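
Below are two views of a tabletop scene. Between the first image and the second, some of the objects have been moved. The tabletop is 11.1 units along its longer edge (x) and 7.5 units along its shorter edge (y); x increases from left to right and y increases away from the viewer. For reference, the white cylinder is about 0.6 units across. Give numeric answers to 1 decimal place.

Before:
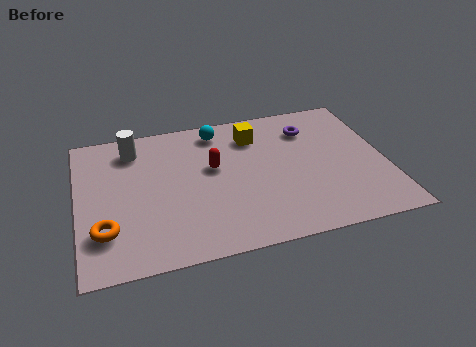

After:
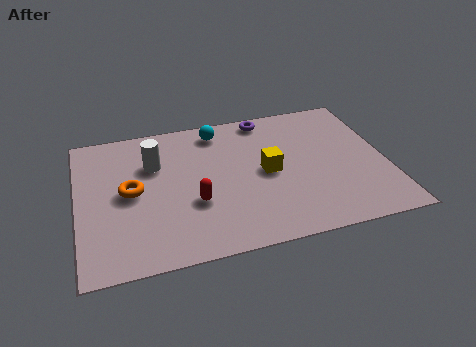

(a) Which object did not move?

the cyan sphere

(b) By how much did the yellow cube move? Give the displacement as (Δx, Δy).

(0.3, -2.1)

The yellow cube started near (6.5, 5.8) and ended near (6.8, 3.7).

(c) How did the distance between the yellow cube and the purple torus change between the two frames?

+1.0

Before: roughly 2.0 units apart; after: 3.0. That's 1.0 units further apart.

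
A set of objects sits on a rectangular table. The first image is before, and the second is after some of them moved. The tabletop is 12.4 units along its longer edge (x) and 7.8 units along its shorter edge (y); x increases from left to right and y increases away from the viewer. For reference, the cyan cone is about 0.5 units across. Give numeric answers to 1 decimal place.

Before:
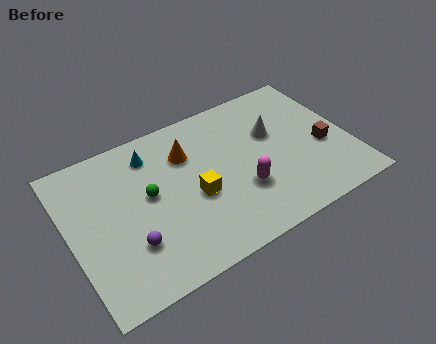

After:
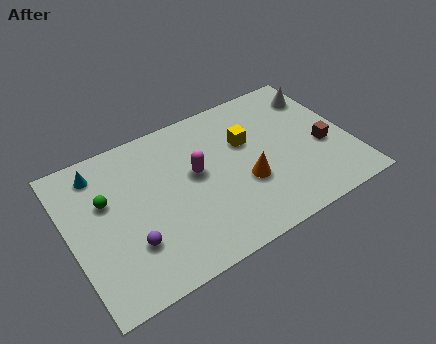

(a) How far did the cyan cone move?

2.3

From (3.9, 6.3) to (1.6, 6.5), the cyan cone covered √(2.3² + 0.2²) ≈ 2.3 units.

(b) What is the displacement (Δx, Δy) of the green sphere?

(-1.8, 0.6)

The green sphere was at about (3.5, 4.3) and moved to about (1.7, 4.9).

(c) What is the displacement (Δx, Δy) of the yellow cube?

(2.6, 1.7)

The yellow cube was at about (5.4, 3.3) and moved to about (8.0, 5.0).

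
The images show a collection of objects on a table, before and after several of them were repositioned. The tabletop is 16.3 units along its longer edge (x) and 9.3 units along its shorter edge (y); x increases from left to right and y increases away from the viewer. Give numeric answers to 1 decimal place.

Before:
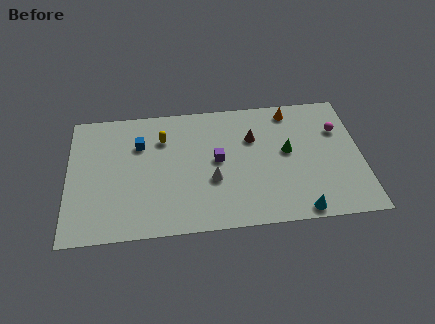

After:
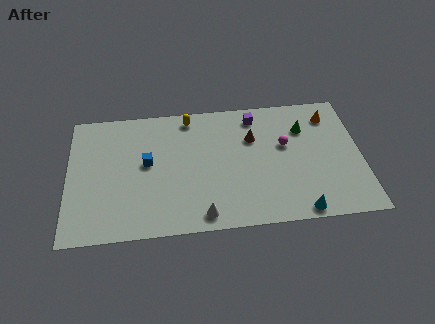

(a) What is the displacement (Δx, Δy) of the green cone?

(1.0, 1.6)

The green cone was at about (12.2, 5.1) and moved to about (13.2, 6.7).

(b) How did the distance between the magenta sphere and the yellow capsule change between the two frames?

-3.9

The distance was about 9.8 in the first image and 5.9 in the second, so they moved 3.9 units closer together.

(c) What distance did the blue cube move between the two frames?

1.5

The blue cube was near (4.0, 6.5) before and (4.4, 5.1) after, so it travelled √(0.4² + 1.4²) ≈ 1.5 units.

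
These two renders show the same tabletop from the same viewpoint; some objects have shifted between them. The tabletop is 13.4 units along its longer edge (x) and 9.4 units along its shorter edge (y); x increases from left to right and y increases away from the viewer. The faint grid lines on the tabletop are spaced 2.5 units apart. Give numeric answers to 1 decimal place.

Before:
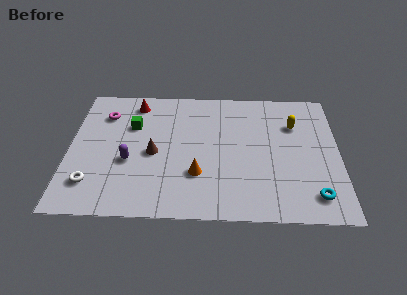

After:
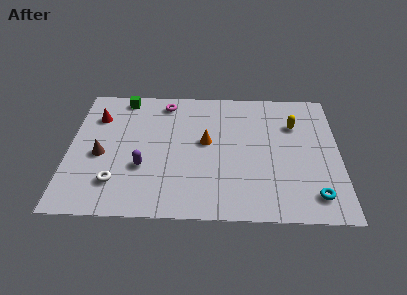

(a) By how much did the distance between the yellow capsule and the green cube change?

+0.7

The distance was about 8.1 in the first image and 8.8 in the second, so they moved 0.7 units further apart.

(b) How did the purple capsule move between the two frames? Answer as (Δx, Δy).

(0.7, -0.4)

The purple capsule started near (3.0, 3.7) and ended near (3.7, 3.3).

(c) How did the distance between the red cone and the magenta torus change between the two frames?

+1.9

They were about 1.7 units apart before and 3.6 after — 1.9 units further apart.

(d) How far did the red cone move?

2.2

The red cone was near (3.2, 8.0) before and (1.3, 6.9) after, so it travelled √(1.9² + 1.1²) ≈ 2.2 units.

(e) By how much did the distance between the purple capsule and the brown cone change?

+0.9

Before: roughly 1.3 units apart; after: 2.2. That's 0.9 units further apart.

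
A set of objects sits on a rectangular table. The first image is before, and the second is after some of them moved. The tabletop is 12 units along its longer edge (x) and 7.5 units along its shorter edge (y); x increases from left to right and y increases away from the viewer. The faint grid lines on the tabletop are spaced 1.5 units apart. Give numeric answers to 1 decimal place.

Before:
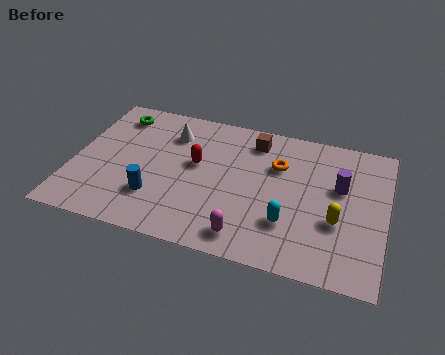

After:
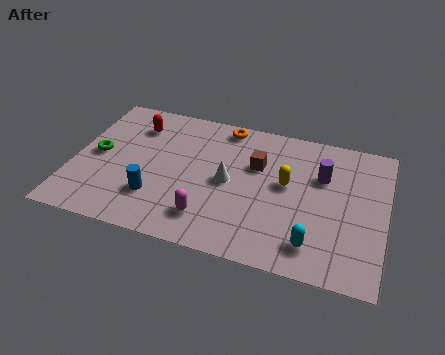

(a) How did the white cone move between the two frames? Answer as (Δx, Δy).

(2.4, -2.0)

The white cone started near (3.6, 5.7) and ended near (6.0, 3.7).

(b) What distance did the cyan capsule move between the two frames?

1.3

From (8.4, 2.2) to (9.4, 1.4), the cyan capsule covered √(1.0² + 0.8²) ≈ 1.3 units.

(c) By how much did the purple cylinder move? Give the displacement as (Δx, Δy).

(-0.7, 0.4)

From the two frames, the purple cylinder sits at roughly (10.2, 4.6) before and (9.5, 5.0) after.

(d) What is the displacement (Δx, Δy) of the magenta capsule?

(-1.5, 0.5)

The magenta capsule started near (6.9, 1.1) and ended near (5.4, 1.6).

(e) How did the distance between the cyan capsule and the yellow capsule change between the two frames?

+1.1

Before: roughly 1.9 units apart; after: 3.0. That's 1.1 units further apart.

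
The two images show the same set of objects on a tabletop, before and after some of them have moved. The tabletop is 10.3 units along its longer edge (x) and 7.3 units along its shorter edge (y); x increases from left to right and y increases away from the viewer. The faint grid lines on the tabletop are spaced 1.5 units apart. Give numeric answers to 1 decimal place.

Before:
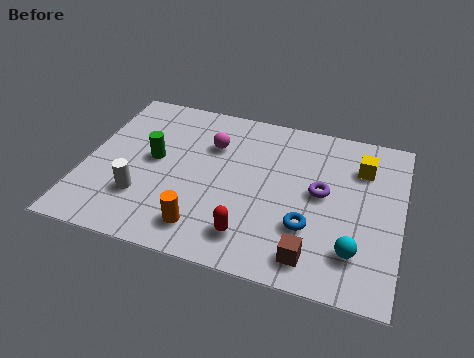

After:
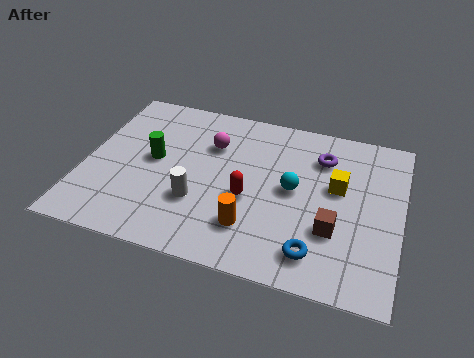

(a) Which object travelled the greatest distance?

the cyan sphere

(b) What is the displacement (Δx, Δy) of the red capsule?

(-0.2, 1.6)

The red capsule started near (5.6, 1.4) and ended near (5.4, 3.0).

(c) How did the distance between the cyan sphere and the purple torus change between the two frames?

-0.6

Before: roughly 2.5 units apart; after: 1.9. That's 0.6 units closer together.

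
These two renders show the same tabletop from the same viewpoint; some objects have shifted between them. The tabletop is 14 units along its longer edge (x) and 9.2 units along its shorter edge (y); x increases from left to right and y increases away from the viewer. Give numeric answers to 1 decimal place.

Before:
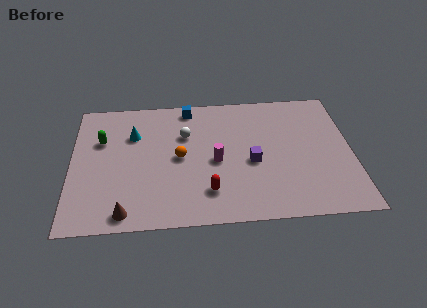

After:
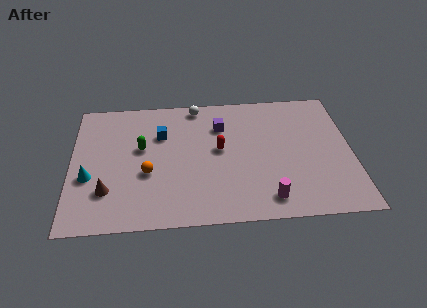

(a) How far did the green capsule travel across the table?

2.1

The green capsule was near (1.5, 6.1) before and (3.5, 5.4) after, so it travelled √(2.0² + 0.7²) ≈ 2.1 units.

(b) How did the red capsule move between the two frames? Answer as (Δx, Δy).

(0.6, 2.9)

The red capsule was at about (6.8, 2.1) and moved to about (7.4, 5.0).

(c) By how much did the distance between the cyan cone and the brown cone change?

-4.1

Before: roughly 5.4 units apart; after: 1.3. That's 4.1 units closer together.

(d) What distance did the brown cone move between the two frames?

1.7

The brown cone was near (2.7, 1.0) before and (1.8, 2.5) after, so it travelled √(0.9² + 1.5²) ≈ 1.7 units.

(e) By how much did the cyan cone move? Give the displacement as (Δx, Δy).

(-2.2, -2.9)

From the two frames, the cyan cone sits at roughly (3.1, 6.4) before and (0.9, 3.5) after.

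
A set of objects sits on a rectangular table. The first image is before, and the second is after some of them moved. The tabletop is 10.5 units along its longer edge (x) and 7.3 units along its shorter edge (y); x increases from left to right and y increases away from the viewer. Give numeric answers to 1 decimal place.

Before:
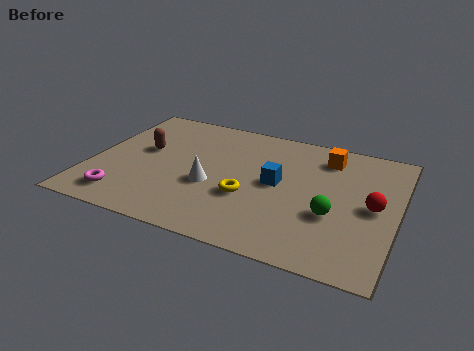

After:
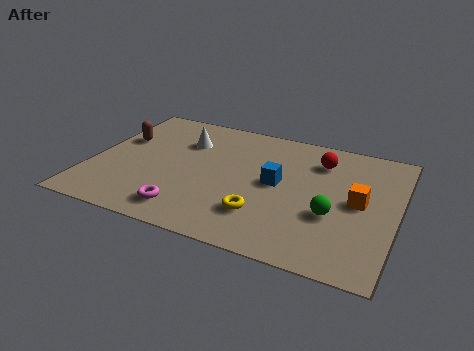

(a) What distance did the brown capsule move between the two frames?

1.0

The brown capsule was near (1.7, 4.2) before and (0.8, 4.6) after, so it travelled √(0.9² + 0.4²) ≈ 1.0 units.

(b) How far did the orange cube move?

2.6

The orange cube moved from about (7.9, 5.9) to (9.2, 3.7), a distance of √(1.3² + 2.2²) ≈ 2.6.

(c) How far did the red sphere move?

2.8

From (9.7, 3.6) to (7.7, 5.6), the red sphere covered √(2.0² + 2.0²) ≈ 2.8 units.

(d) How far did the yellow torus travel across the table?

1.0

The yellow torus moved from about (5.5, 2.7) to (6.1, 1.9), a distance of √(0.6² + 0.8²) ≈ 1.0.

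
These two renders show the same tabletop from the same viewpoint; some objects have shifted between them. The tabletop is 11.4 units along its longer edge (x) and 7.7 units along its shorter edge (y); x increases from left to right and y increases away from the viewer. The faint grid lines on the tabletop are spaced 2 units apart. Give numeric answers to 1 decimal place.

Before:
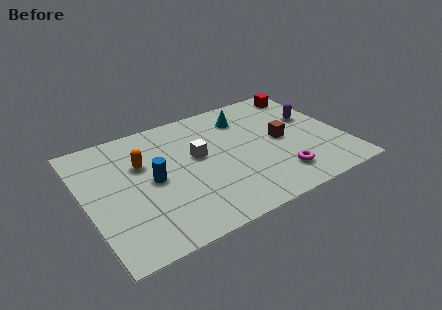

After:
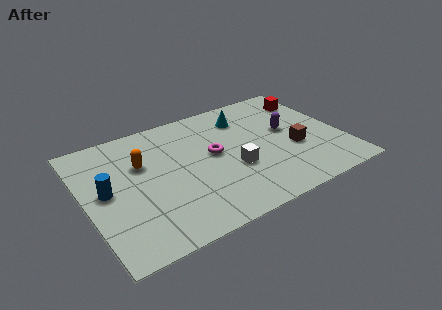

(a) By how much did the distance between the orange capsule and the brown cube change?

+0.7

Before: roughly 6.2 units apart; after: 6.9. That's 0.7 units further apart.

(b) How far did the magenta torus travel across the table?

3.6

The magenta torus was near (8.2, 1.6) before and (5.7, 4.2) after, so it travelled √(2.5² + 2.6²) ≈ 3.6 units.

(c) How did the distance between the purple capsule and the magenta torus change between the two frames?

-0.3

They were about 3.7 units apart before and 3.4 after — 0.3 units closer together.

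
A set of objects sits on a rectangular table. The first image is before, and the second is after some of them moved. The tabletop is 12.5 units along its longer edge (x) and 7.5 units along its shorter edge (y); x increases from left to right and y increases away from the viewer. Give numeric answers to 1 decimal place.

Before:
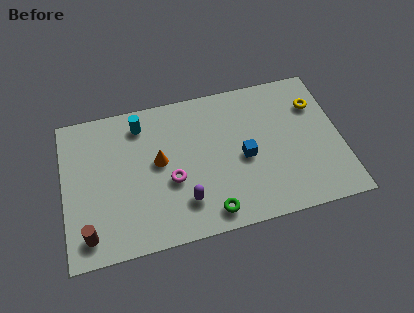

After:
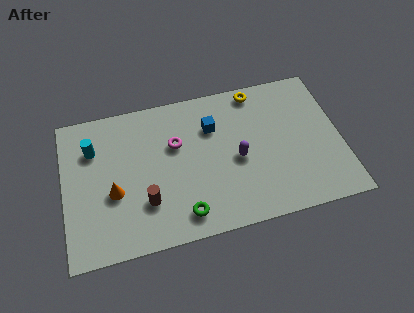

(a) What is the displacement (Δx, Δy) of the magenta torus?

(0.3, 1.8)

From the two frames, the magenta torus sits at roughly (4.8, 3.0) before and (5.1, 4.8) after.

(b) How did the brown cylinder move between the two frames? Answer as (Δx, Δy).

(2.6, 1.0)

From the two frames, the brown cylinder sits at roughly (1.0, 1.2) before and (3.6, 2.2) after.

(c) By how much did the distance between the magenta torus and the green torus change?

+1.0

Before: roughly 2.6 units apart; after: 3.6. That's 1.0 units further apart.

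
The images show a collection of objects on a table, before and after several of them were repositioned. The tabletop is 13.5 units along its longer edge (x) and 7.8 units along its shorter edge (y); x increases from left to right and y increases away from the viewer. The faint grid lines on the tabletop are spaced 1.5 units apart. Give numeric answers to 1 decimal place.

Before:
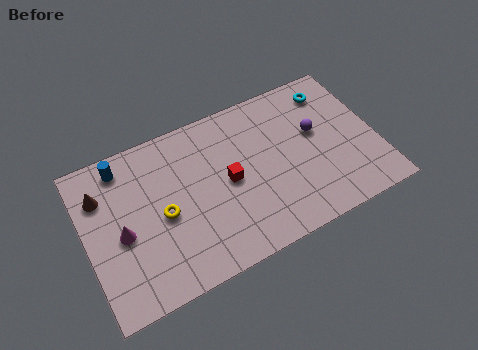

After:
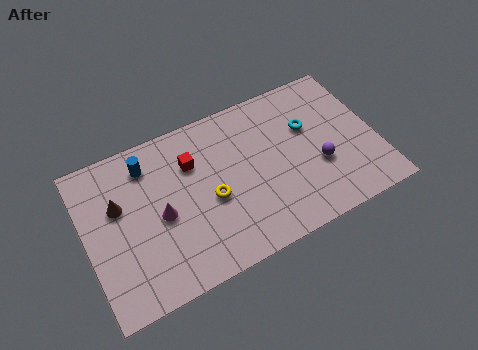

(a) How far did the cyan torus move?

1.9

The cyan torus moved from about (11.8, 6.4) to (10.5, 5.0), a distance of √(1.3² + 1.4²) ≈ 1.9.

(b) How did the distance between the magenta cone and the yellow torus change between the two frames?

+0.4

The distance was about 1.9 in the first image and 2.3 in the second, so they moved 0.4 units further apart.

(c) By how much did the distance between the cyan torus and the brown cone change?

-2.0

They were about 10.9 units apart before and 8.9 after — 2.0 units closer together.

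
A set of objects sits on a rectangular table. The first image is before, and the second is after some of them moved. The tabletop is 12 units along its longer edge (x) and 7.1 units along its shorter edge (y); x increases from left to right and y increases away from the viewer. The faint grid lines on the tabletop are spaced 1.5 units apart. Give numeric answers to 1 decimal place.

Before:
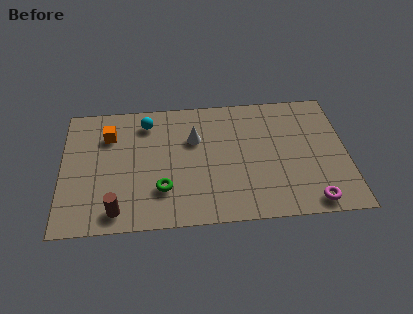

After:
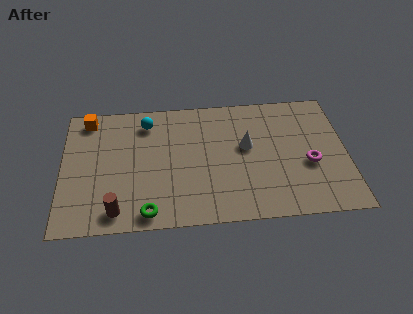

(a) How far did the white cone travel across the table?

2.3

The white cone was near (5.6, 4.7) before and (7.8, 4.1) after, so it travelled √(2.2² + 0.6²) ≈ 2.3 units.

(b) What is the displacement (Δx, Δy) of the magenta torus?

(0.0, 2.1)

From the two frames, the magenta torus sits at roughly (10.4, 0.8) before and (10.4, 2.9) after.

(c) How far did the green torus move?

1.3

From (4.2, 2.0) to (3.6, 0.8), the green torus covered √(0.6² + 1.2²) ≈ 1.3 units.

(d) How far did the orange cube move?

1.3

The orange cube moved from about (2.0, 5.2) to (1.1, 6.2), a distance of √(0.9² + 1.0²) ≈ 1.3.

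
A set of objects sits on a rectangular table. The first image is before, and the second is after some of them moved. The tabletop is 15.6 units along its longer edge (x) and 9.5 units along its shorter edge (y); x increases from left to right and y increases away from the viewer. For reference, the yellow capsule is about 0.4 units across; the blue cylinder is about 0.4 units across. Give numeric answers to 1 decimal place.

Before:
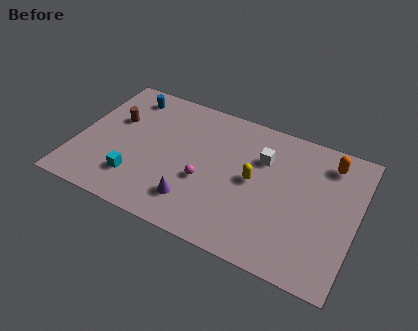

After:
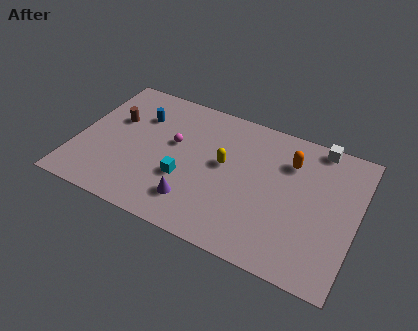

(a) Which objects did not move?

the brown cylinder and the purple cone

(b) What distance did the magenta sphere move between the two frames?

2.8

From (7.3, 3.7) to (5.3, 5.6), the magenta sphere covered √(2.0² + 1.9²) ≈ 2.8 units.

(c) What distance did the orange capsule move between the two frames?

2.2

The orange capsule moved from about (13.8, 7.8) to (11.7, 7.0), a distance of √(2.1² + 0.8²) ≈ 2.2.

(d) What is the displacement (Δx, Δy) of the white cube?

(2.9, 2.1)

The white cube was at about (10.2, 6.6) and moved to about (13.1, 8.7).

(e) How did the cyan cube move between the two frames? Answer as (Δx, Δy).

(2.6, 1.1)

From the two frames, the cyan cube sits at roughly (3.6, 2.3) before and (6.2, 3.4) after.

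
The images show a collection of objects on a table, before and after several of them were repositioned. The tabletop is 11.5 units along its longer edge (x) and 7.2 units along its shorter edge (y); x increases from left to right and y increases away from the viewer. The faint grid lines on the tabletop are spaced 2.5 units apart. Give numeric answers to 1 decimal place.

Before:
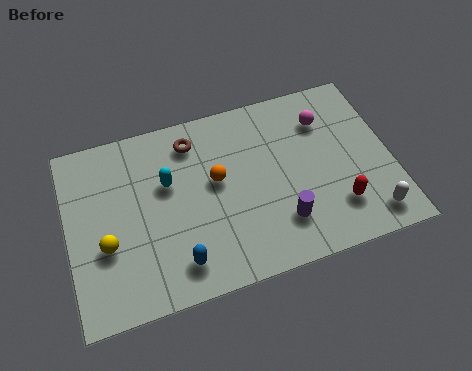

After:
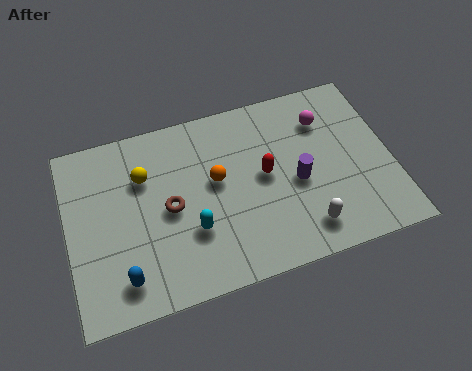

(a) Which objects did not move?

the magenta sphere and the orange sphere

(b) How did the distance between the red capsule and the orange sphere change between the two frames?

-3.0

They were about 4.7 units apart before and 1.7 after — 3.0 units closer together.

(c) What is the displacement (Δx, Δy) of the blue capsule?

(-1.9, 0.0)

The blue capsule started near (3.7, 1.3) and ended near (1.8, 1.3).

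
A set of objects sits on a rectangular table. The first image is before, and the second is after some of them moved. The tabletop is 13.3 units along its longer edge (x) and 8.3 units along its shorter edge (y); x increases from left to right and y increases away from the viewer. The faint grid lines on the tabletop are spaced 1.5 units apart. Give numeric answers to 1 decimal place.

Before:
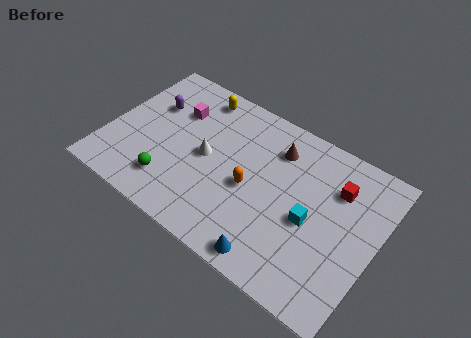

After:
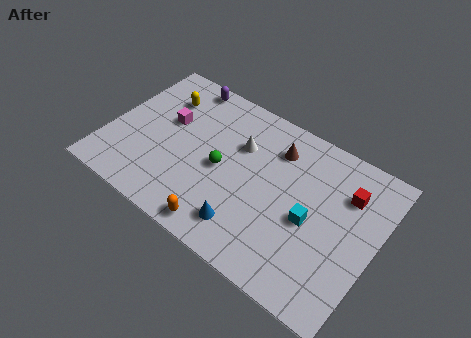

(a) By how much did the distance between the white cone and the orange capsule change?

+2.4

They were about 2.3 units apart before and 4.7 after — 2.4 units further apart.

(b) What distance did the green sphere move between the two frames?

3.0

The green sphere was near (3.5, 1.8) before and (5.7, 3.9) after, so it travelled √(2.2² + 2.1²) ≈ 3.0 units.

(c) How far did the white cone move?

2.1

The white cone was near (4.9, 4.1) before and (6.3, 5.6) after, so it travelled √(1.4² + 1.5²) ≈ 2.1 units.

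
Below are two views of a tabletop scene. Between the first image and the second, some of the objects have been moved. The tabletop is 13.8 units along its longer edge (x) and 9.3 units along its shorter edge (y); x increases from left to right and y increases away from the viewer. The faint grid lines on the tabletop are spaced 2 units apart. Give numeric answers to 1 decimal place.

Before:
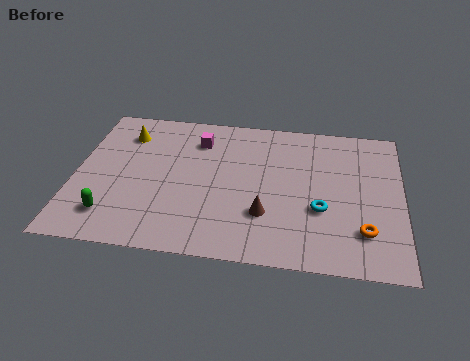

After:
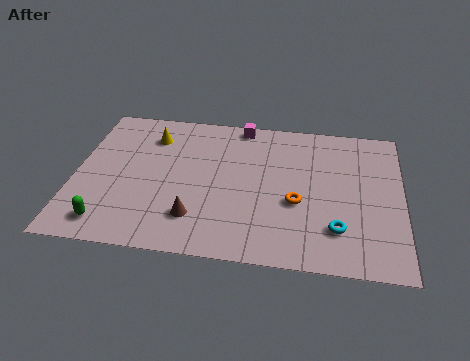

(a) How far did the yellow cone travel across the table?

1.1

From (2.0, 7.2) to (3.1, 7.2), the yellow cone covered √(1.1² + 0.0²) ≈ 1.1 units.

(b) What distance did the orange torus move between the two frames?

3.1

From (12.2, 2.3) to (9.4, 3.7), the orange torus covered √(2.8² + 1.4²) ≈ 3.1 units.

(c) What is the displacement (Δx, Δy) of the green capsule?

(-0.1, -0.5)

The green capsule started near (1.7, 1.9) and ended near (1.6, 1.4).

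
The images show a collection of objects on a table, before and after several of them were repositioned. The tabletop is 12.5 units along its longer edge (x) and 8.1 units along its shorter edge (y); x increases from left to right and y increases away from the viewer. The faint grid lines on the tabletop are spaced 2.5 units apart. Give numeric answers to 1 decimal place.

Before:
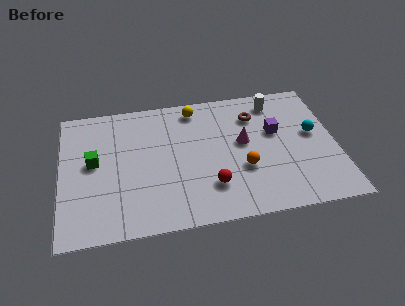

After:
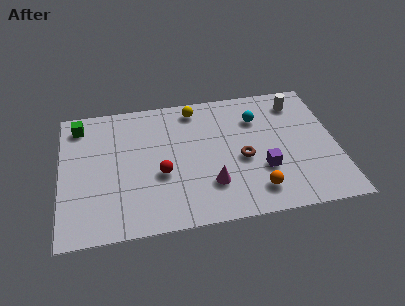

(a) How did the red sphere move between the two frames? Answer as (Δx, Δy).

(-2.2, 1.1)

From the two frames, the red sphere sits at roughly (6.7, 2.1) before and (4.5, 3.2) after.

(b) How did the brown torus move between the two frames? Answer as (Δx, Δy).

(-0.7, -2.6)

The brown torus was at about (8.9, 6.1) and moved to about (8.2, 3.5).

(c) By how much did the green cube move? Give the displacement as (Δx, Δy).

(-0.6, 2.4)

From the two frames, the green cube sits at roughly (1.5, 4.4) before and (0.9, 6.8) after.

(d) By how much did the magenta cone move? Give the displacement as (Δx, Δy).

(-1.6, -2.3)

The magenta cone was at about (8.3, 4.5) and moved to about (6.7, 2.2).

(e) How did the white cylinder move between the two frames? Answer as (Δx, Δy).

(1.0, -0.2)

The white cylinder started near (9.9, 6.8) and ended near (10.9, 6.6).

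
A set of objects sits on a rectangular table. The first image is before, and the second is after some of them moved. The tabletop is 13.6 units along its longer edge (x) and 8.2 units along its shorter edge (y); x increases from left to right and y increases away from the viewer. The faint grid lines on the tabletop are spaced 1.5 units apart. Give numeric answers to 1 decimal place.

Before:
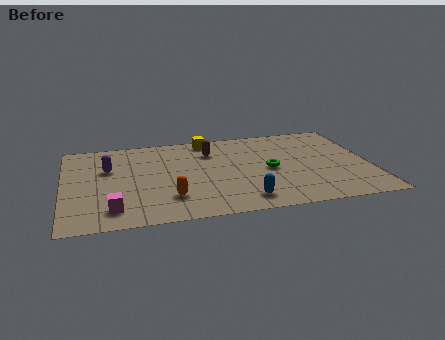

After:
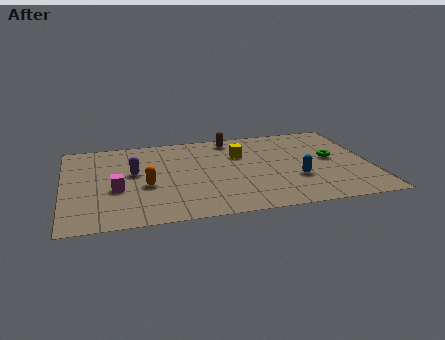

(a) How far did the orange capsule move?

1.6

The orange capsule was near (4.6, 2.1) before and (3.6, 3.4) after, so it travelled √(1.0² + 1.3²) ≈ 1.6 units.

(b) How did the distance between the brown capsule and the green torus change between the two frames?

+1.8

The distance was about 3.3 in the first image and 5.1 in the second, so they moved 1.8 units further apart.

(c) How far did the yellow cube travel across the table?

2.2

From (6.5, 7.3) to (7.9, 5.6), the yellow cube covered √(1.4² + 1.7²) ≈ 2.2 units.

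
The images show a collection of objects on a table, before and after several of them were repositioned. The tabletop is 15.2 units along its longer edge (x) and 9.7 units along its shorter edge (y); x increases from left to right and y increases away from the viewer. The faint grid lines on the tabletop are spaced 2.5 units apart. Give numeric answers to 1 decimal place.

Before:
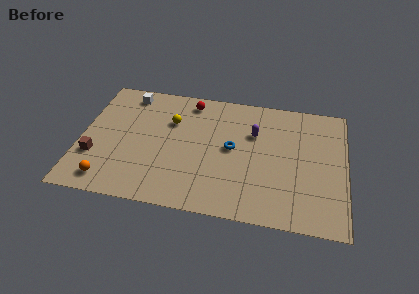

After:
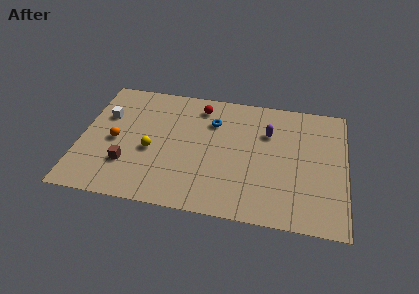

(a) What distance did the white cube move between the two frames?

2.3

The white cube was near (2.5, 8.4) before and (1.3, 6.4) after, so it travelled √(1.2² + 2.0²) ≈ 2.3 units.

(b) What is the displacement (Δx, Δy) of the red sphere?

(0.6, -0.3)

From the two frames, the red sphere sits at roughly (6.1, 8.4) before and (6.7, 8.1) after.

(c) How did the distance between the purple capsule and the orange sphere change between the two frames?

-0.6

They were about 9.6 units apart before and 9.0 after — 0.6 units closer together.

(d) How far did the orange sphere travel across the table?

3.1

The orange sphere was near (1.8, 1.4) before and (2.0, 4.5) after, so it travelled √(0.2² + 3.1²) ≈ 3.1 units.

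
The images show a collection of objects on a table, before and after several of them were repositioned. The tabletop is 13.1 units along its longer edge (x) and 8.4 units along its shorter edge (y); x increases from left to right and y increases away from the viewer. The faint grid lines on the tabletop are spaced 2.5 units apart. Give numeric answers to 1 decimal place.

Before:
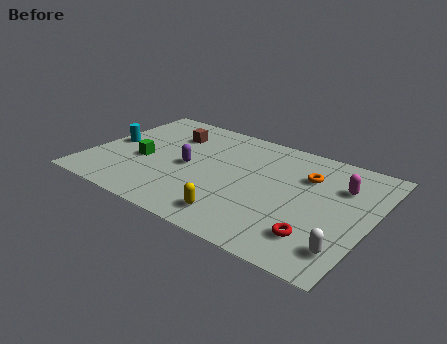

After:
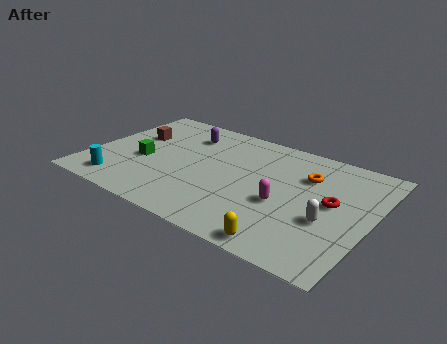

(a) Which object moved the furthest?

the magenta capsule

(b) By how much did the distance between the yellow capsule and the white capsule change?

-2.1

They were about 4.9 units apart before and 2.8 after — 2.1 units closer together.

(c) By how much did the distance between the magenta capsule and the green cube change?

-2.6

Before: roughly 9.3 units apart; after: 6.7. That's 2.6 units closer together.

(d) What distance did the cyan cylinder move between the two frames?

3.1

From (0.8, 4.2) to (1.8, 1.3), the cyan cylinder covered √(1.0² + 2.9²) ≈ 3.1 units.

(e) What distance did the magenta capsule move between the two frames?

3.4

The magenta capsule was near (11.5, 5.9) before and (9.2, 3.4) after, so it travelled √(2.3² + 2.5²) ≈ 3.4 units.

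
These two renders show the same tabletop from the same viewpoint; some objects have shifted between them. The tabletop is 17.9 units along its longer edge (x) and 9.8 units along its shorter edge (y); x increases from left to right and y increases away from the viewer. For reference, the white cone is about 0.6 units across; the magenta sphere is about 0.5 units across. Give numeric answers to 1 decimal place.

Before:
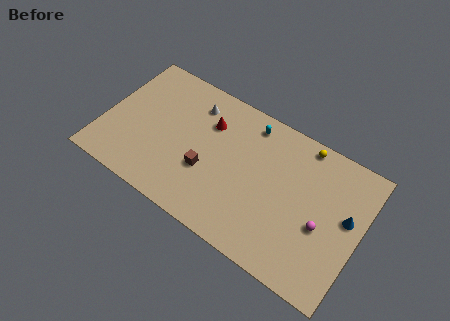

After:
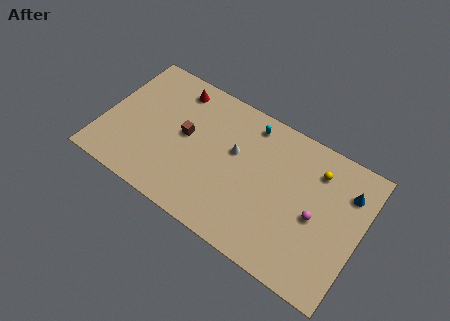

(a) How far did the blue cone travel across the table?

1.7

The blue cone was near (16.9, 5.6) before and (16.7, 7.3) after, so it travelled √(0.2² + 1.7²) ≈ 1.7 units.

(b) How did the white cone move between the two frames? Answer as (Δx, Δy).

(3.2, -1.9)

From the two frames, the white cone sits at roughly (5.8, 7.8) before and (9.0, 5.9) after.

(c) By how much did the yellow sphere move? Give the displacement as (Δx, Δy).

(1.1, -1.3)

The yellow sphere started near (13.4, 8.9) and ended near (14.5, 7.6).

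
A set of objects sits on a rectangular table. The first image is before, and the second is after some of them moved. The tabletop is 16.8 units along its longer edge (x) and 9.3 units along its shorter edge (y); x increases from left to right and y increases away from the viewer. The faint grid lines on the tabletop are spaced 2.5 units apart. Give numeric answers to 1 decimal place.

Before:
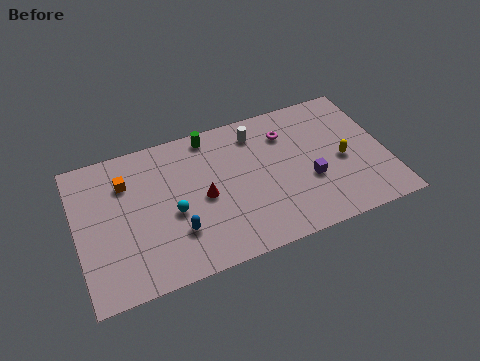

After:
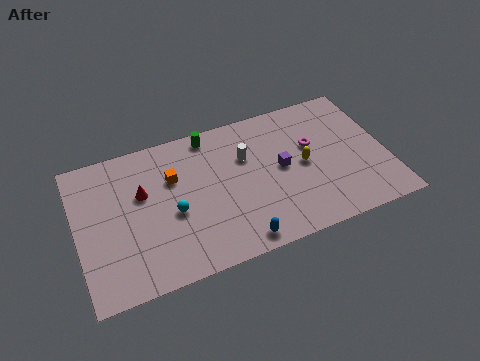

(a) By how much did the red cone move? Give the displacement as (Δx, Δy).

(-3.2, 1.4)

From the two frames, the red cone sits at roughly (6.8, 4.4) before and (3.6, 5.8) after.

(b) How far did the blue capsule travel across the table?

3.5

The blue capsule was near (5.2, 2.7) before and (8.3, 1.0) after, so it travelled √(3.1² + 1.7²) ≈ 3.5 units.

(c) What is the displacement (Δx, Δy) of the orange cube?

(2.5, -0.6)

From the two frames, the orange cube sits at roughly (2.8, 6.8) before and (5.3, 6.2) after.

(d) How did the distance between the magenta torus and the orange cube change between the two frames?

-1.2

They were about 8.8 units apart before and 7.6 after — 1.2 units closer together.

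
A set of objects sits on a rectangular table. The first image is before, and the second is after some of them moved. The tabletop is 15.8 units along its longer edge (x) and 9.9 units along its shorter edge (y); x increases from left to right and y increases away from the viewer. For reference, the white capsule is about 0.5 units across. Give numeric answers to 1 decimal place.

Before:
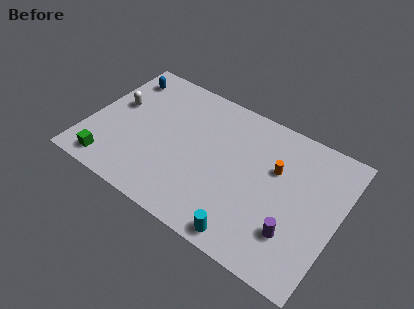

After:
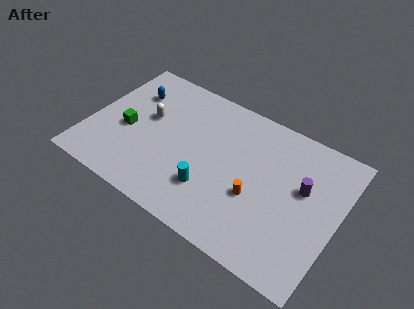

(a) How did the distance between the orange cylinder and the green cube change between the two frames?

-2.6

The distance was about 11.0 in the first image and 8.4 in the second, so they moved 2.6 units closer together.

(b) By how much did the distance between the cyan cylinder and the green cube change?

-3.0

The distance was about 8.9 in the first image and 5.9 in the second, so they moved 3.0 units closer together.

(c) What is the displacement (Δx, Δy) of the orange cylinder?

(-0.9, -2.5)

From the two frames, the orange cylinder sits at roughly (11.7, 6.3) before and (10.8, 3.8) after.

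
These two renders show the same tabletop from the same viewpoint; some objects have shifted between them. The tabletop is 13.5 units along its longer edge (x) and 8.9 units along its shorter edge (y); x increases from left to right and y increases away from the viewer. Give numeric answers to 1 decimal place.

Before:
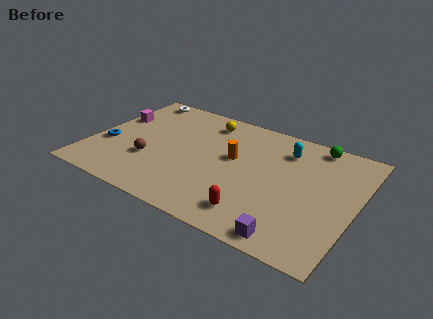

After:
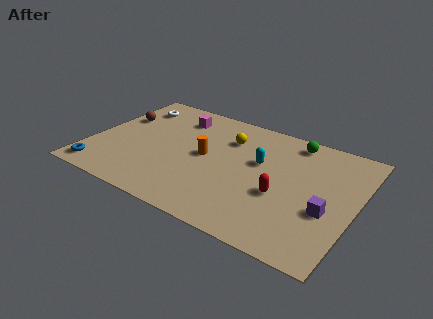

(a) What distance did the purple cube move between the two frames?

2.9

The purple cube was near (10.8, 0.9) before and (12.2, 3.4) after, so it travelled √(1.4² + 2.5²) ≈ 2.9 units.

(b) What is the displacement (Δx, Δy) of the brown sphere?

(-2.2, 2.8)

The brown sphere was at about (3.2, 3.0) and moved to about (1.0, 5.8).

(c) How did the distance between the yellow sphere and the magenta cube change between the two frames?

-2.0

The distance was about 4.9 in the first image and 2.9 in the second, so they moved 2.0 units closer together.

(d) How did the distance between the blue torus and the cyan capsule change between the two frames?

-0.7

They were about 9.4 units apart before and 8.7 after — 0.7 units closer together.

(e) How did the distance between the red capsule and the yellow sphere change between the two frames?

-2.4

The distance was about 6.8 in the first image and 4.4 in the second, so they moved 2.4 units closer together.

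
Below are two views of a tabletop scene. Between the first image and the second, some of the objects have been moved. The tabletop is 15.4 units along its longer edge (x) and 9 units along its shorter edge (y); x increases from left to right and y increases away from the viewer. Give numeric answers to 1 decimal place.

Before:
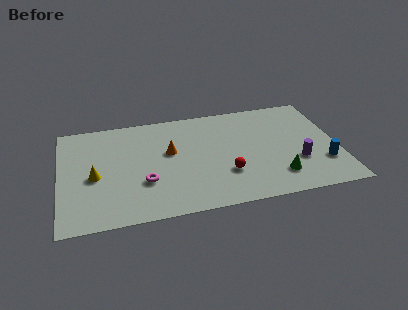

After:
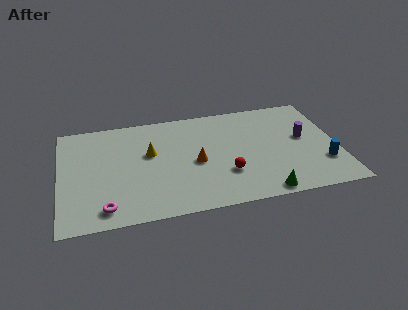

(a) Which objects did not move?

the blue cylinder and the red sphere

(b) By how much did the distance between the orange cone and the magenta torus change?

+3.1

They were about 2.7 units apart before and 5.8 after — 3.1 units further apart.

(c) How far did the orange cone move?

1.8

From (6.1, 5.3) to (7.5, 4.1), the orange cone covered √(1.4² + 1.2²) ≈ 1.8 units.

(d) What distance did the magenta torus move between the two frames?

2.8

The magenta torus moved from about (4.6, 3.0) to (2.4, 1.3), a distance of √(2.2² + 1.7²) ≈ 2.8.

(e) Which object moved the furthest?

the yellow cone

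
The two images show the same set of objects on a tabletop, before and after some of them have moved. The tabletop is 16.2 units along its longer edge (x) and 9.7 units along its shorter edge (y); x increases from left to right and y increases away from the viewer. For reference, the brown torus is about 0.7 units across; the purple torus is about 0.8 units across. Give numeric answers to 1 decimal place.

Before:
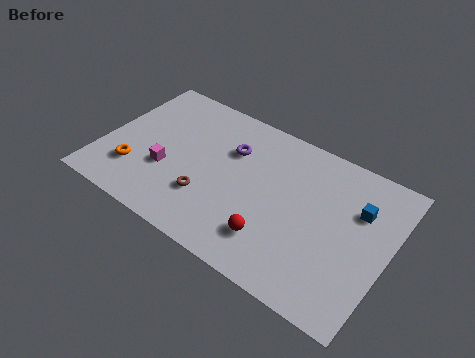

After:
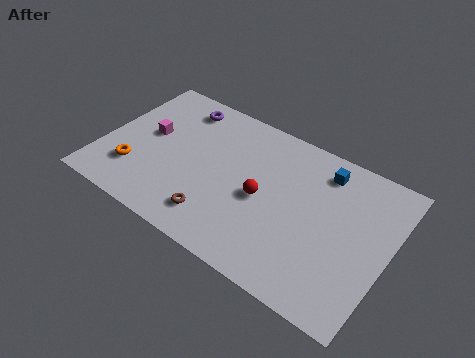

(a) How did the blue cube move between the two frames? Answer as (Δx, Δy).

(-2.2, 1.4)

From the two frames, the blue cube sits at roughly (14.3, 6.6) before and (12.1, 8.0) after.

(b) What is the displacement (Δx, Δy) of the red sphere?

(-1.0, 2.2)

From the two frames, the red sphere sits at roughly (10.2, 2.3) before and (9.2, 4.5) after.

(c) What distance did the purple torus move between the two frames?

3.6

The purple torus was near (7.0, 6.7) before and (3.7, 8.2) after, so it travelled √(3.3² + 1.5²) ≈ 3.6 units.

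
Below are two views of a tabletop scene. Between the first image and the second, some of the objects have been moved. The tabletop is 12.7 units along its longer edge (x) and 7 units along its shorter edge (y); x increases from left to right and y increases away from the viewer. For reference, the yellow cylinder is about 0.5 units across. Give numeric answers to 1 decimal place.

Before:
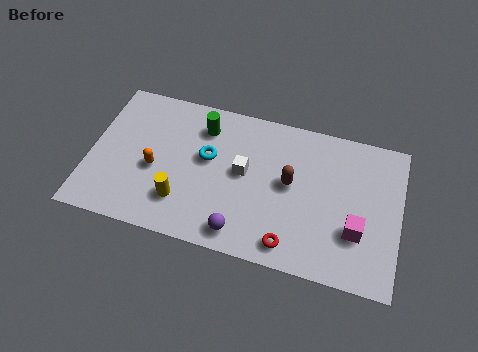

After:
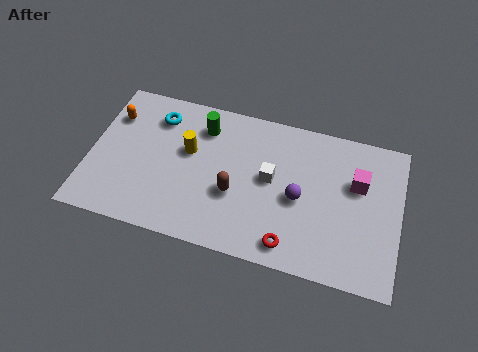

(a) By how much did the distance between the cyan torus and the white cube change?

+3.6

The distance was about 1.5 in the first image and 5.1 in the second, so they moved 3.6 units further apart.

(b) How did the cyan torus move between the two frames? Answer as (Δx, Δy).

(-2.2, 1.4)

From the two frames, the cyan torus sits at roughly (4.8, 4.1) before and (2.6, 5.5) after.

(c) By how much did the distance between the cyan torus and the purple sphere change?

+2.9

They were about 3.5 units apart before and 6.4 after — 2.9 units further apart.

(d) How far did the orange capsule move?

2.8

From (2.7, 3.0) to (0.8, 5.1), the orange capsule covered √(1.9² + 2.1²) ≈ 2.8 units.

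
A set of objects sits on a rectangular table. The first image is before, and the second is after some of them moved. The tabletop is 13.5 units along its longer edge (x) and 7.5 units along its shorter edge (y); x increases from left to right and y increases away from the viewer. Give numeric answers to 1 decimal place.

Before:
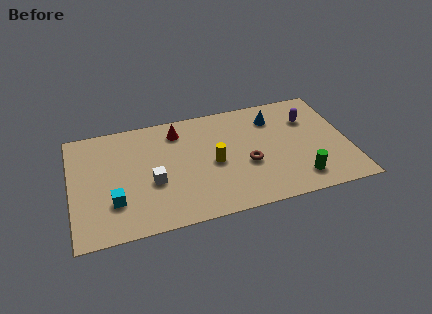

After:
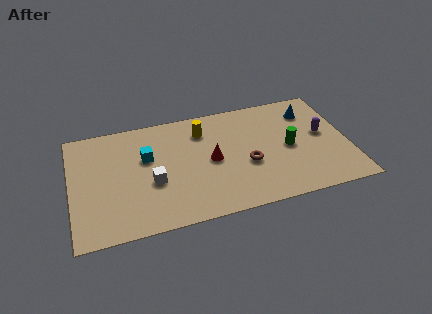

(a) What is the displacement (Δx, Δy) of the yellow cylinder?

(-0.4, 2.3)

The yellow cylinder was at about (6.9, 3.5) and moved to about (6.5, 5.8).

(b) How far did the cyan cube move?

3.0

The cyan cube moved from about (2.0, 2.2) to (3.7, 4.7), a distance of √(1.7² + 2.5²) ≈ 3.0.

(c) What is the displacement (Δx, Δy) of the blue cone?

(1.8, 0.0)

The blue cone started near (10.0, 5.8) and ended near (11.8, 5.8).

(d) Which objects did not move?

the brown torus and the white cube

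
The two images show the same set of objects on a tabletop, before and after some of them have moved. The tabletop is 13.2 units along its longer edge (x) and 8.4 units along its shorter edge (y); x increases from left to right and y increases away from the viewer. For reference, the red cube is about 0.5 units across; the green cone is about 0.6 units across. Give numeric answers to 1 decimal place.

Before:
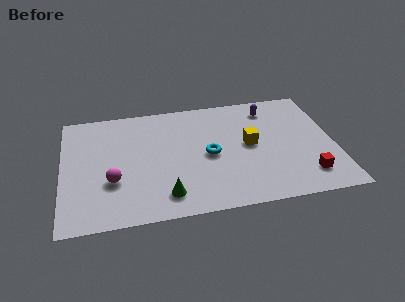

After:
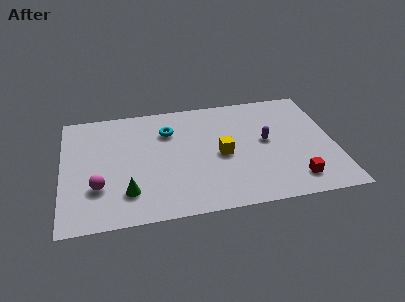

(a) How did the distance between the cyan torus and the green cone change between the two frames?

+1.3

They were about 3.3 units apart before and 4.6 after — 1.3 units further apart.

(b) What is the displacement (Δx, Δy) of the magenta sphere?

(-0.7, -0.3)

The magenta sphere was at about (2.4, 2.9) and moved to about (1.7, 2.6).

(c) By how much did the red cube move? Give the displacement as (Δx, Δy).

(-0.6, -0.2)

The red cube started near (11.7, 1.7) and ended near (11.1, 1.5).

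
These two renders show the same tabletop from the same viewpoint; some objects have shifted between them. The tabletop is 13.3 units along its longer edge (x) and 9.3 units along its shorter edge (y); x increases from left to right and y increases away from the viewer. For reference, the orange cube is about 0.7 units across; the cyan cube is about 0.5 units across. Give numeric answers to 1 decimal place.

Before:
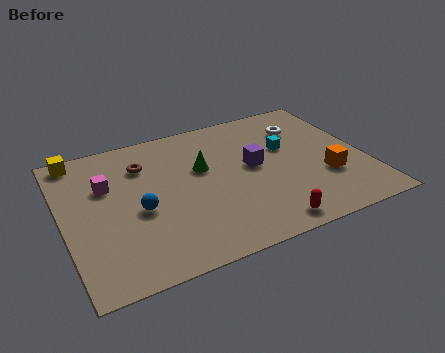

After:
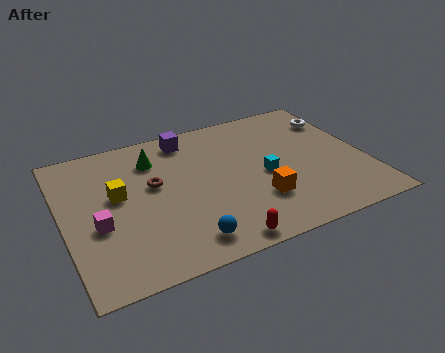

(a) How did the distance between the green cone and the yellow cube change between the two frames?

-3.4

The distance was about 5.9 in the first image and 2.5 in the second, so they moved 3.4 units closer together.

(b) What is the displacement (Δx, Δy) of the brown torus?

(0.3, -1.5)

From the two frames, the brown torus sits at roughly (3.7, 6.9) before and (4.0, 5.4) after.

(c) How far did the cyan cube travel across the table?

1.9

The cyan cube was near (10.0, 5.7) before and (8.8, 4.2) after, so it travelled √(1.2² + 1.5²) ≈ 1.9 units.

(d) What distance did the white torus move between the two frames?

1.6

The white torus moved from about (10.9, 6.9) to (12.5, 7.0), a distance of √(1.6² + 0.1²) ≈ 1.6.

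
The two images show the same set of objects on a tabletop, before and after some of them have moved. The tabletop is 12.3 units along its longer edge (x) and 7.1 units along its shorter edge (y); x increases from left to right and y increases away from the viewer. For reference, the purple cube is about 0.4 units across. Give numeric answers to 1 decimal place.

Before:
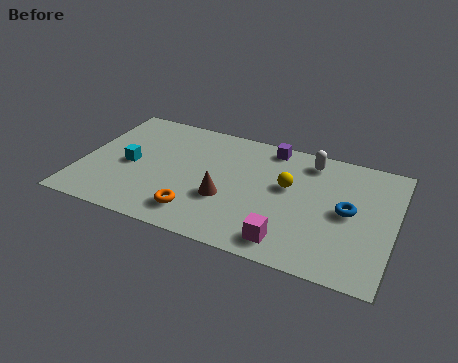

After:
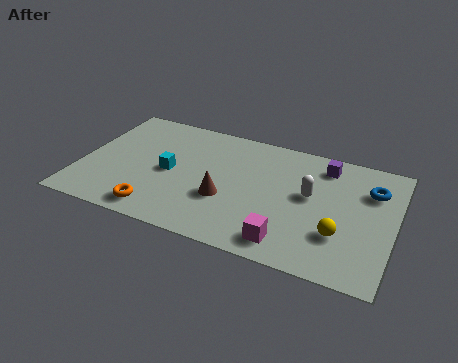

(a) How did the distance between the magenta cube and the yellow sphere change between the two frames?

-0.9

Before: roughly 3.1 units apart; after: 2.2. That's 0.9 units closer together.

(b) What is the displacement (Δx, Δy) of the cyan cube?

(1.6, 0.1)

The cyan cube was at about (1.9, 3.3) and moved to about (3.5, 3.4).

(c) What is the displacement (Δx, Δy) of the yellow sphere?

(2.2, -2.0)

The yellow sphere was at about (8.1, 4.2) and moved to about (10.3, 2.2).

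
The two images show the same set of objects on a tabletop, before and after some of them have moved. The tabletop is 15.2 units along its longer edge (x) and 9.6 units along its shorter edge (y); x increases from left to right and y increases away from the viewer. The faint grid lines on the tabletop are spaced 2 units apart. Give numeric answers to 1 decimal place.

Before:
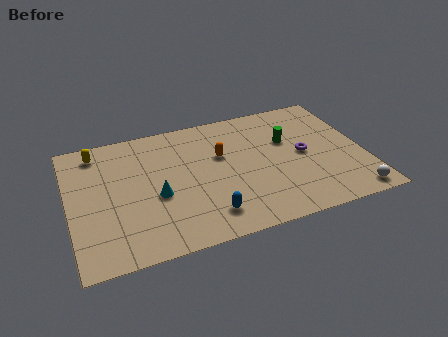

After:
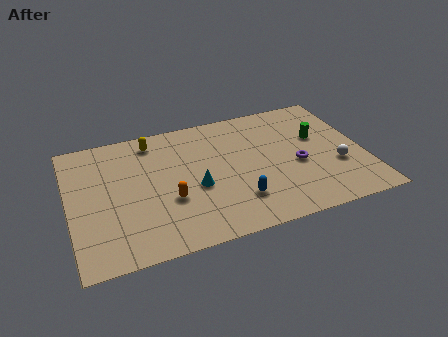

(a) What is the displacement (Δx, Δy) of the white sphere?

(-0.5, 2.4)

From the two frames, the white sphere sits at roughly (14.2, 1.0) before and (13.7, 3.4) after.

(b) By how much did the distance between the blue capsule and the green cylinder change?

-0.5

The distance was about 6.3 in the first image and 5.8 in the second, so they moved 0.5 units closer together.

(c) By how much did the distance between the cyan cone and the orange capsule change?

-2.5

Before: roughly 4.0 units apart; after: 1.5. That's 2.5 units closer together.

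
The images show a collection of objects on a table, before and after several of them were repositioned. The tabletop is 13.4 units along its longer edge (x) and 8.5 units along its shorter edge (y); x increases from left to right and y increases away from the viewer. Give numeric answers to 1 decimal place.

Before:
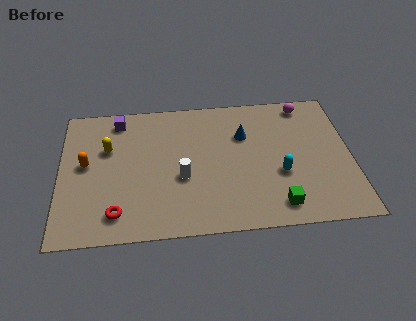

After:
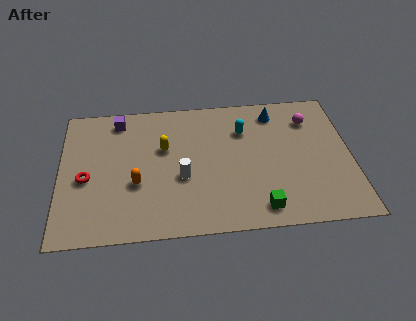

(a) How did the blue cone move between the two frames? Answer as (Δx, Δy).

(1.5, 1.3)

The blue cone was at about (8.5, 5.8) and moved to about (10.0, 7.1).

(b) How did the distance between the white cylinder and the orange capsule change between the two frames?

-2.5

Before: roughly 4.6 units apart; after: 2.1. That's 2.5 units closer together.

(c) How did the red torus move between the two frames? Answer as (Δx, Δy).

(-1.4, 2.2)

The red torus started near (2.6, 1.5) and ended near (1.2, 3.7).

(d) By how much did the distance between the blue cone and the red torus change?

+2.1

Before: roughly 7.3 units apart; after: 9.4. That's 2.1 units further apart.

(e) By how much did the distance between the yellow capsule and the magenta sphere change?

-2.5

The distance was about 9.4 in the first image and 6.9 in the second, so they moved 2.5 units closer together.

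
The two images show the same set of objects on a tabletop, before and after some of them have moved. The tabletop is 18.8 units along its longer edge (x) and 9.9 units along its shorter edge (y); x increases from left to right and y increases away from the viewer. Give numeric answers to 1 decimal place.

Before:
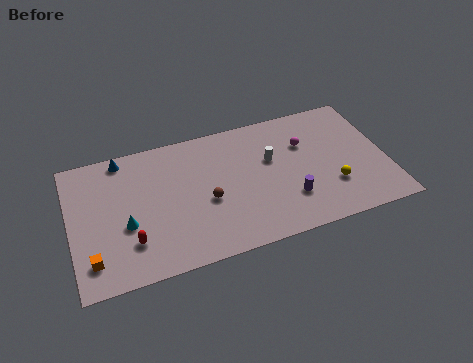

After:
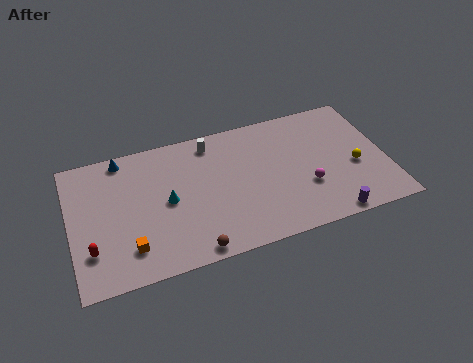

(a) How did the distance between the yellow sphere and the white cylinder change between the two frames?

+4.8

They were about 4.6 units apart before and 9.4 after — 4.8 units further apart.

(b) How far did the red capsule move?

2.3

From (3.4, 2.6) to (1.1, 2.7), the red capsule covered √(2.3² + 0.1²) ≈ 2.3 units.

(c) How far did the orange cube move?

2.2

From (1.1, 2.0) to (3.3, 2.2), the orange cube covered √(2.2² + 0.2²) ≈ 2.2 units.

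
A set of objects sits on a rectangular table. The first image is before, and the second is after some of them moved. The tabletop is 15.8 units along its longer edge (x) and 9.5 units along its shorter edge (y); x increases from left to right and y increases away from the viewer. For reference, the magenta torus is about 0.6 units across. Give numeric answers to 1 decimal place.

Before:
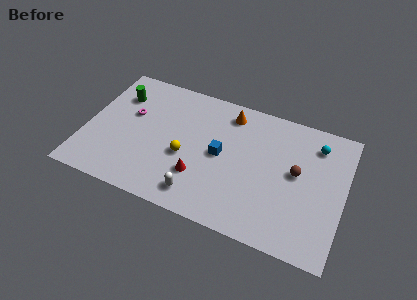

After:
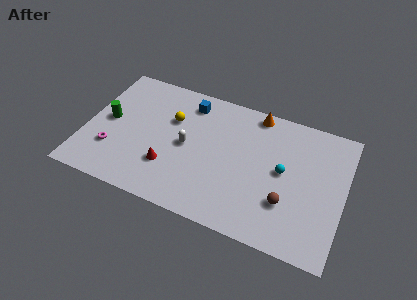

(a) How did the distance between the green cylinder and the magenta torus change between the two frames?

+0.7

Before: roughly 1.5 units apart; after: 2.2. That's 0.7 units further apart.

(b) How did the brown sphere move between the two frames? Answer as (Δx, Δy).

(-0.4, -2.3)

The brown sphere started near (12.9, 5.2) and ended near (12.5, 2.9).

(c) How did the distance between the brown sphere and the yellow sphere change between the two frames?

+1.3

They were about 6.8 units apart before and 8.1 after — 1.3 units further apart.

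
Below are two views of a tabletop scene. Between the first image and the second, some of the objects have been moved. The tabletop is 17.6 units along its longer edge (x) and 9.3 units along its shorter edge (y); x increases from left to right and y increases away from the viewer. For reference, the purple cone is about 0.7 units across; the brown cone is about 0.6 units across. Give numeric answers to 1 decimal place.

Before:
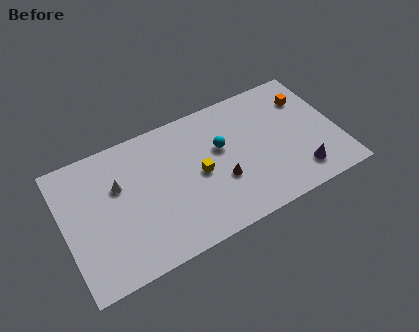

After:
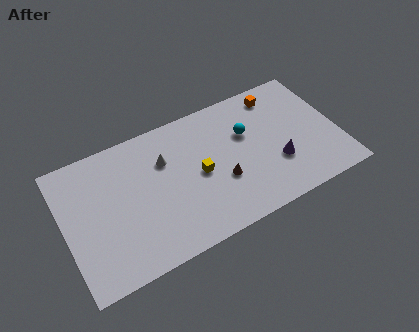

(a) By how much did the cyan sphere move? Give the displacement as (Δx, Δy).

(1.7, 0.3)

The cyan sphere started near (10.2, 5.7) and ended near (11.9, 6.0).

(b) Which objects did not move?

the yellow cube and the brown cone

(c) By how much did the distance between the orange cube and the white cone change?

-4.7

They were about 12.4 units apart before and 7.7 after — 4.7 units closer together.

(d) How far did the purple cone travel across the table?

1.8

From (14.8, 1.8) to (13.5, 3.1), the purple cone covered √(1.3² + 1.3²) ≈ 1.8 units.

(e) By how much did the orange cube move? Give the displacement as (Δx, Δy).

(-1.8, 1.0)

The orange cube started near (16.0, 6.9) and ended near (14.2, 7.9).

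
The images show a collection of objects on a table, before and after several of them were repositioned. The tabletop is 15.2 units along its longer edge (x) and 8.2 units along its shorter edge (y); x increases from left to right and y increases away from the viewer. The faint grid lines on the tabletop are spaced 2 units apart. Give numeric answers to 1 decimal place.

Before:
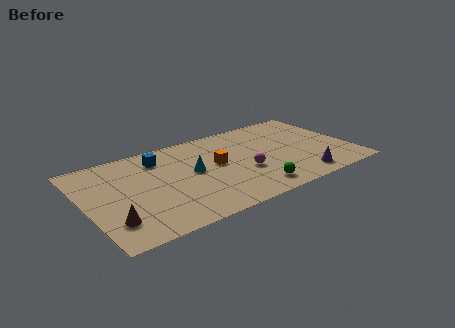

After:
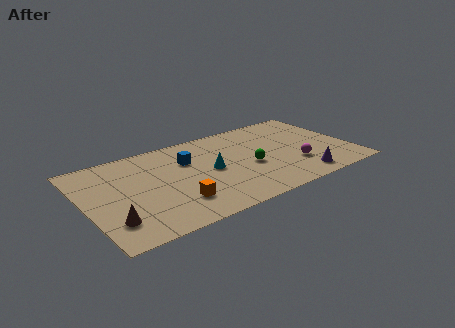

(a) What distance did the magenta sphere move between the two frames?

3.0

The magenta sphere moved from about (8.9, 3.1) to (11.8, 2.5), a distance of √(2.9² + 0.6²) ≈ 3.0.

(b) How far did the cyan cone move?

1.0

The cyan cone was near (6.1, 4.4) before and (7.1, 4.1) after, so it travelled √(1.0² + 0.3²) ≈ 1.0 units.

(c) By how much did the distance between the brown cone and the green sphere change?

+0.3

The distance was about 7.9 in the first image and 8.2 in the second, so they moved 0.3 units further apart.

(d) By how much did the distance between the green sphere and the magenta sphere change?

+0.9

Before: roughly 1.8 units apart; after: 2.7. That's 0.9 units further apart.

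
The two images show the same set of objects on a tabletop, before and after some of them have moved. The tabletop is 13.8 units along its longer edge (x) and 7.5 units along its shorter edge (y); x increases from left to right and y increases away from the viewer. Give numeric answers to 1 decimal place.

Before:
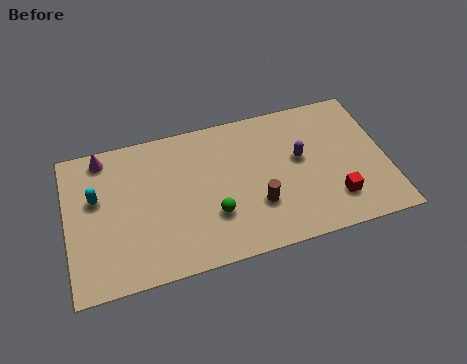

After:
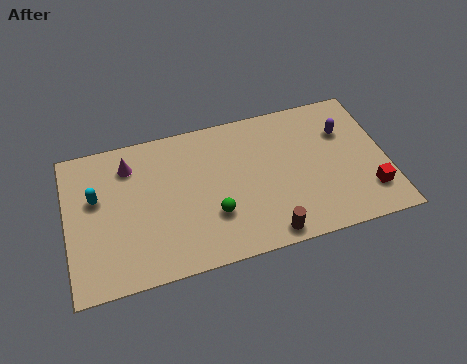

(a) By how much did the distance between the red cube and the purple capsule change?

+0.7

Before: roughly 2.8 units apart; after: 3.5. That's 0.7 units further apart.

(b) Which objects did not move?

the cyan capsule and the green sphere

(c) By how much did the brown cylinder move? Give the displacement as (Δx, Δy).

(0.3, -1.6)

From the two frames, the brown cylinder sits at roughly (8.1, 2.4) before and (8.4, 0.8) after.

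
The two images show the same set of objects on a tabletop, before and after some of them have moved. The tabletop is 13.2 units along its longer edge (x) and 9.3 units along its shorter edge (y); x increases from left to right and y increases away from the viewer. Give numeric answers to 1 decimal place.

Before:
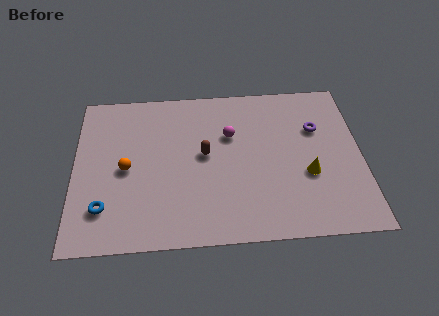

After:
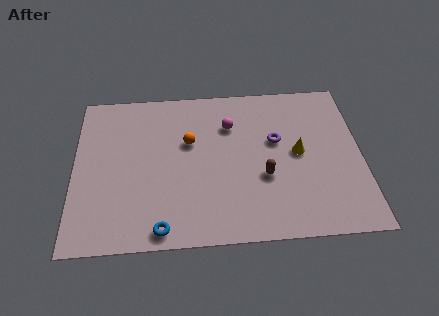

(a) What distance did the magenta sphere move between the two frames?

0.6

The magenta sphere moved from about (7.2, 6.1) to (7.2, 6.7), a distance of √(0.0² + 0.6²) ≈ 0.6.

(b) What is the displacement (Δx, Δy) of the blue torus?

(2.6, -1.3)

The blue torus started near (1.4, 2.2) and ended near (4.0, 0.9).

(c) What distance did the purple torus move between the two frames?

2.0

From (11.2, 6.2) to (9.3, 5.6), the purple torus covered √(1.9² + 0.6²) ≈ 2.0 units.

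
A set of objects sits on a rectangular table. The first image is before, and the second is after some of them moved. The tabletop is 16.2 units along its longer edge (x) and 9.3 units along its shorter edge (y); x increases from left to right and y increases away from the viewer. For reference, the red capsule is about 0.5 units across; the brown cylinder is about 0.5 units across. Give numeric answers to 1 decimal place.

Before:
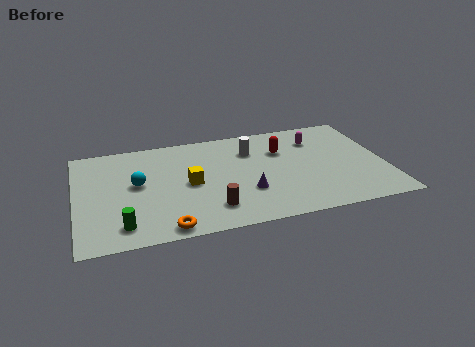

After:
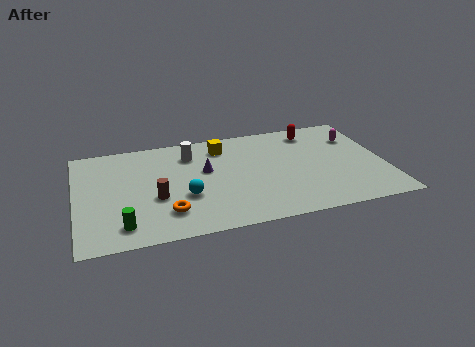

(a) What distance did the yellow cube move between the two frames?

3.6

From (5.9, 4.5) to (7.8, 7.5), the yellow cube covered √(1.9² + 3.0²) ≈ 3.6 units.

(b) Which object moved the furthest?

the yellow cube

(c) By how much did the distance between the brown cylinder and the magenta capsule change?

+3.5

They were about 7.7 units apart before and 11.2 after — 3.5 units further apart.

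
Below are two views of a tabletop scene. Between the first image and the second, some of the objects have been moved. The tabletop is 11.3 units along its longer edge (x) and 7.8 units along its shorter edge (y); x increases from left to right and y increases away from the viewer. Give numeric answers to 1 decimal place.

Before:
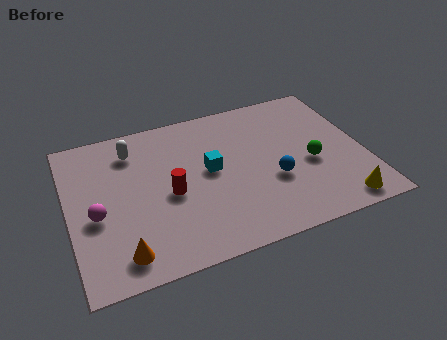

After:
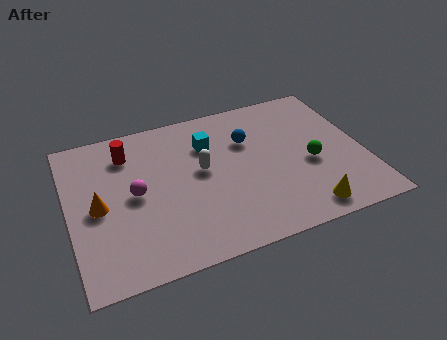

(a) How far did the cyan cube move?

1.4

From (5.4, 4.2) to (5.5, 5.6), the cyan cube covered √(0.1² + 1.4²) ≈ 1.4 units.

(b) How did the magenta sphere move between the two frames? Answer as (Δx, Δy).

(1.5, 0.6)

From the two frames, the magenta sphere sits at roughly (1.0, 3.3) before and (2.5, 3.9) after.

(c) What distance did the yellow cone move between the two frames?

1.3

The yellow cone was near (10.0, 0.9) before and (8.7, 1.0) after, so it travelled √(1.3² + 0.1²) ≈ 1.3 units.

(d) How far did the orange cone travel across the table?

2.6

From (1.8, 1.2) to (1.1, 3.7), the orange cone covered √(0.7² + 2.5²) ≈ 2.6 units.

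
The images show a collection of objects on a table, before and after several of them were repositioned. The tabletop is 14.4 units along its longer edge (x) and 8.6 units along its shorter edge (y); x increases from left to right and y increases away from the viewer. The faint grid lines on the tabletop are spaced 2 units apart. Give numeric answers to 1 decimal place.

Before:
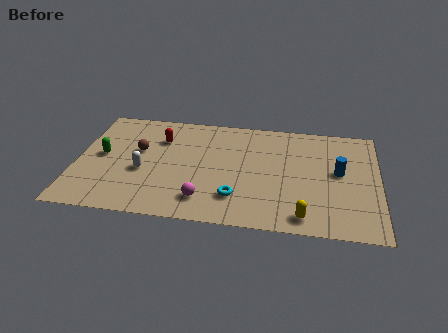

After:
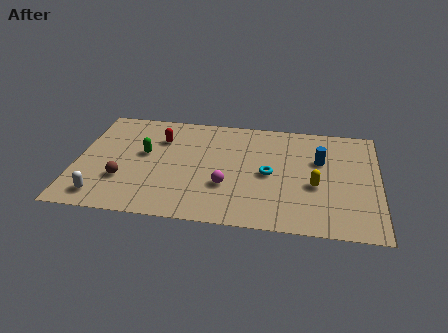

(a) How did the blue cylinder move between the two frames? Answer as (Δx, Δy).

(-0.9, 0.8)

From the two frames, the blue cylinder sits at roughly (12.5, 4.7) before and (11.6, 5.5) after.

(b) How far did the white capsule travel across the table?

2.8

The white capsule moved from about (3.2, 3.5) to (1.4, 1.3), a distance of √(1.8² + 2.2²) ≈ 2.8.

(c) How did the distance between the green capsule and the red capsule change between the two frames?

-1.7

They were about 3.2 units apart before and 1.5 after — 1.7 units closer together.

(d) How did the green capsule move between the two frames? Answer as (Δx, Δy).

(2.0, 0.4)

The green capsule started near (1.2, 4.5) and ended near (3.2, 4.9).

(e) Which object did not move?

the red capsule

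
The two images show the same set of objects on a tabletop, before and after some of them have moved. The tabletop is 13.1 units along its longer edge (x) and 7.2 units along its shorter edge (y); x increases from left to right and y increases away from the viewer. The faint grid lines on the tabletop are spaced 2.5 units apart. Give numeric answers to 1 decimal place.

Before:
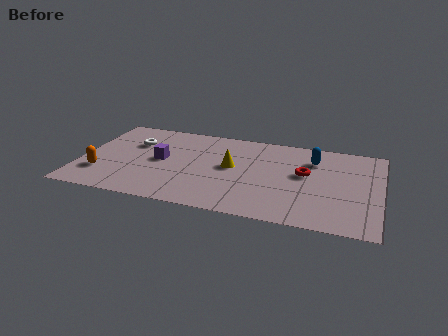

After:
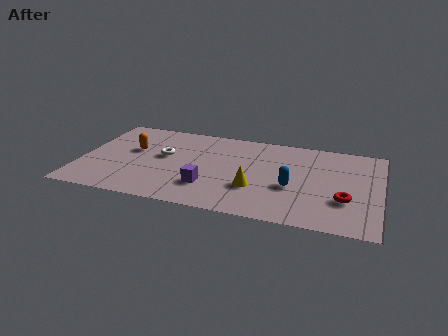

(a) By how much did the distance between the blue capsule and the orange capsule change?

-2.5

Before: roughly 9.7 units apart; after: 7.2. That's 2.5 units closer together.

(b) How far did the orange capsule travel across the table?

2.6

The orange capsule was near (1.0, 2.0) before and (2.2, 4.3) after, so it travelled √(1.2² + 2.3²) ≈ 2.6 units.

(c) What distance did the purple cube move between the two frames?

2.8

The purple cube moved from about (3.5, 3.7) to (5.7, 2.0), a distance of √(2.2² + 1.7²) ≈ 2.8.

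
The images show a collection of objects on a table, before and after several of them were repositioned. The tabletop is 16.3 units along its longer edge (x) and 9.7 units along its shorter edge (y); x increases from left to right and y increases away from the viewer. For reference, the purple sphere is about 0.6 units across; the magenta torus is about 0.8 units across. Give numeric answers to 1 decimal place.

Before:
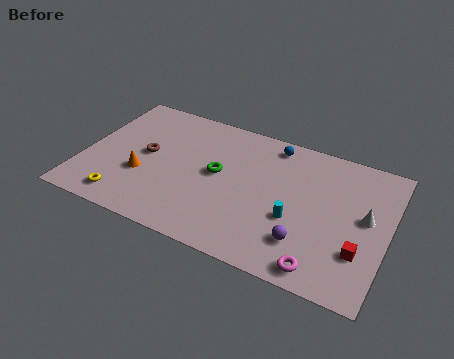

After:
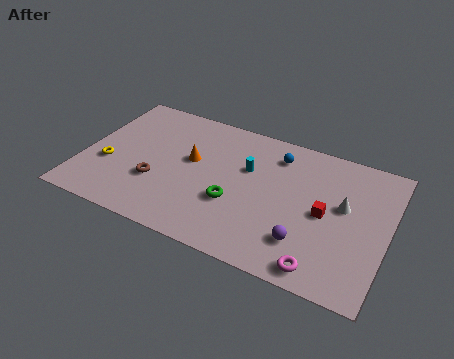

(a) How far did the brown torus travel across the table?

2.0

From (3.3, 5.1) to (4.1, 3.3), the brown torus covered √(0.8² + 1.8²) ≈ 2.0 units.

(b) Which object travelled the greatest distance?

the cyan cylinder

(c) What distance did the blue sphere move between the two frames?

0.8

From (9.8, 8.5) to (10.1, 7.8), the blue sphere covered √(0.3² + 0.7²) ≈ 0.8 units.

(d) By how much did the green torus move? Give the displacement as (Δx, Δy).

(1.1, -1.7)

From the two frames, the green torus sits at roughly (7.2, 5.2) before and (8.3, 3.5) after.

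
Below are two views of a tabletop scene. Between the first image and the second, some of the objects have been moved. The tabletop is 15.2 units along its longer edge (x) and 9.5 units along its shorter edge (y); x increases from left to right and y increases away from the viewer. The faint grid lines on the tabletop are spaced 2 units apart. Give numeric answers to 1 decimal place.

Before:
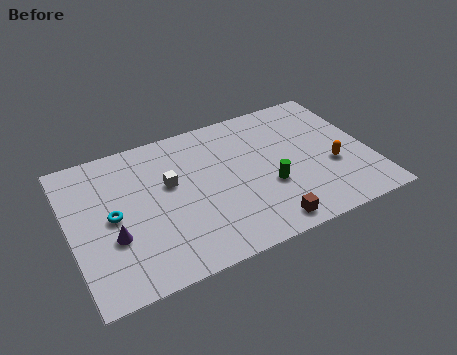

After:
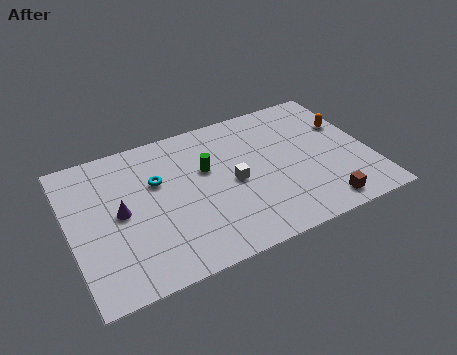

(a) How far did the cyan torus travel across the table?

2.8

The cyan torus moved from about (2.1, 4.7) to (4.5, 6.1), a distance of √(2.4² + 1.4²) ≈ 2.8.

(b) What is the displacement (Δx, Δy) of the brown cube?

(2.9, 0.1)

From the two frames, the brown cube sits at roughly (9.4, 1.1) before and (12.3, 1.2) after.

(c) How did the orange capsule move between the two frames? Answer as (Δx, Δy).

(1.1, 2.6)

From the two frames, the orange capsule sits at roughly (13.2, 3.6) before and (14.3, 6.2) after.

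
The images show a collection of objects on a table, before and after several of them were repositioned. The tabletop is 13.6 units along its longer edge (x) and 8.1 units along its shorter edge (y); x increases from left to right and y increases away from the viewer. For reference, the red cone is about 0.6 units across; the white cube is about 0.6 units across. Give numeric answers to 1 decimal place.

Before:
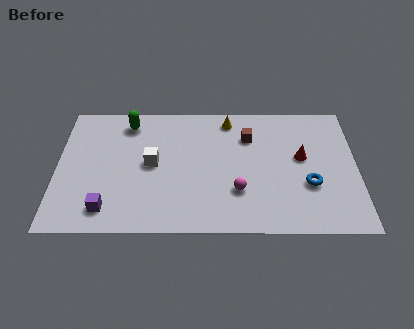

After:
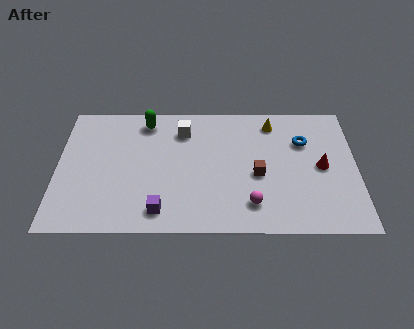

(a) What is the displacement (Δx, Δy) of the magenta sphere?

(0.6, -0.8)

From the two frames, the magenta sphere sits at roughly (8.2, 2.5) before and (8.8, 1.7) after.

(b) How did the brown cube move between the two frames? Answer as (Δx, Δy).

(0.4, -2.4)

From the two frames, the brown cube sits at roughly (8.7, 5.9) before and (9.1, 3.5) after.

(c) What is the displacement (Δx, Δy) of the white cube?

(1.4, 2.1)

From the two frames, the white cube sits at roughly (4.3, 4.2) before and (5.7, 6.3) after.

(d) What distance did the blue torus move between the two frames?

2.7

The blue torus was near (11.4, 2.9) before and (11.2, 5.6) after, so it travelled √(0.2² + 2.7²) ≈ 2.7 units.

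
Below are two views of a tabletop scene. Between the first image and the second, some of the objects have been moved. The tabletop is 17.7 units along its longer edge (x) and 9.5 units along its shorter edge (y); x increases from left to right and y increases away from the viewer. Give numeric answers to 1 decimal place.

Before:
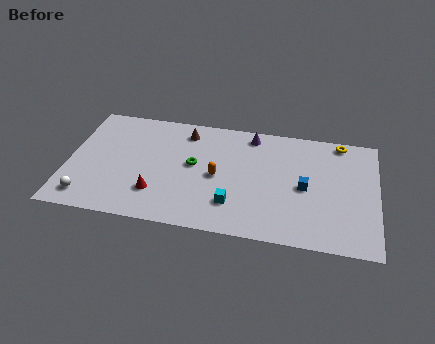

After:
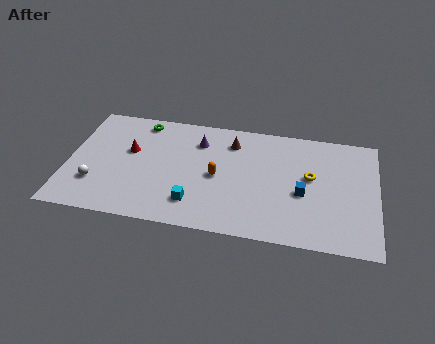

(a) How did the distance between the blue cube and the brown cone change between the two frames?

-2.3

The distance was about 7.8 in the first image and 5.5 in the second, so they moved 2.3 units closer together.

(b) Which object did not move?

the orange capsule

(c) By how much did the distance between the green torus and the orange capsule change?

+4.4

They were about 1.6 units apart before and 6.0 after — 4.4 units further apart.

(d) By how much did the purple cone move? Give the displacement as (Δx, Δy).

(-3.0, -1.1)

The purple cone was at about (10.4, 8.3) and moved to about (7.4, 7.2).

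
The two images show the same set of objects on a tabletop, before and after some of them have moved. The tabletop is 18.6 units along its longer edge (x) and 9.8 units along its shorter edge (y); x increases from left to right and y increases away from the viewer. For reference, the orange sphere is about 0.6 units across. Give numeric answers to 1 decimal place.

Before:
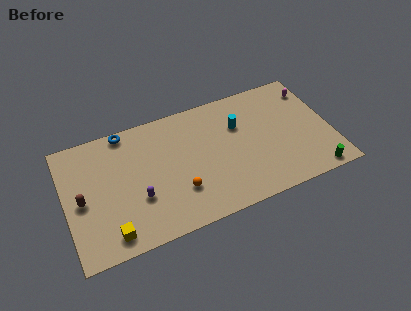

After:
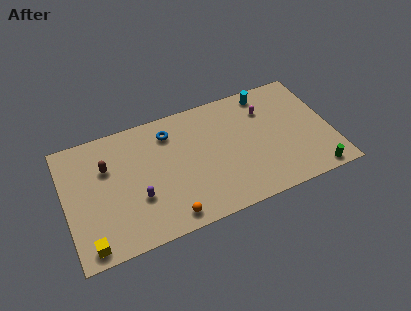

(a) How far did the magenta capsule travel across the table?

3.5

The magenta capsule was near (17.7, 7.8) before and (14.3, 7.2) after, so it travelled √(3.4² + 0.6²) ≈ 3.5 units.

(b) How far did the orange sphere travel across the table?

1.9

From (7.7, 2.9) to (6.8, 1.2), the orange sphere covered √(0.9² + 1.7²) ≈ 1.9 units.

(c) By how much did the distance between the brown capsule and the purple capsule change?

-0.3

They were about 4.0 units apart before and 3.7 after — 0.3 units closer together.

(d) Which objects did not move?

the green cylinder and the purple capsule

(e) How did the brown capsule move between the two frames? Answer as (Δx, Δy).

(1.9, 2.0)

The brown capsule was at about (1.1, 4.6) and moved to about (3.0, 6.6).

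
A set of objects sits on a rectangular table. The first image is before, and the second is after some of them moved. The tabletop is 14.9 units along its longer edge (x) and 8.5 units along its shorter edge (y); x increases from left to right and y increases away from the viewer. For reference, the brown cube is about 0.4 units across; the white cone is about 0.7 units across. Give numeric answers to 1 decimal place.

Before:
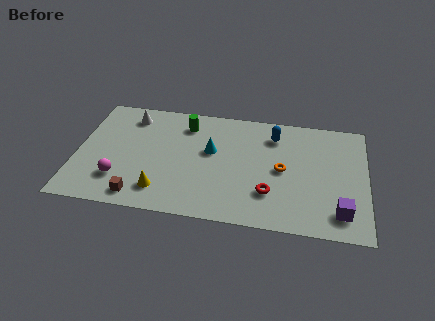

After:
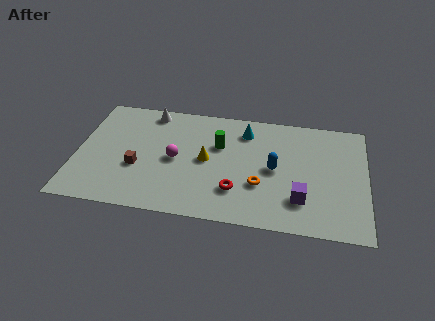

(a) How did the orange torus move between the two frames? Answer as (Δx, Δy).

(-1.1, -1.3)

The orange torus was at about (10.6, 4.2) and moved to about (9.5, 2.9).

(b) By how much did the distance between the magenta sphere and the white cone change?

-1.1

Before: roughly 4.8 units apart; after: 3.7. That's 1.1 units closer together.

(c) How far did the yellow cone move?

3.4

The yellow cone moved from about (4.5, 1.7) to (6.7, 4.3), a distance of √(2.2² + 2.6²) ≈ 3.4.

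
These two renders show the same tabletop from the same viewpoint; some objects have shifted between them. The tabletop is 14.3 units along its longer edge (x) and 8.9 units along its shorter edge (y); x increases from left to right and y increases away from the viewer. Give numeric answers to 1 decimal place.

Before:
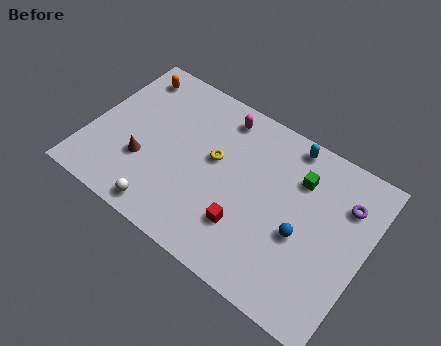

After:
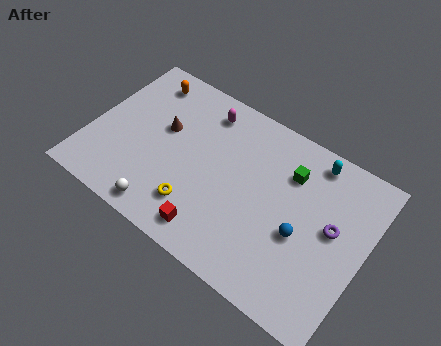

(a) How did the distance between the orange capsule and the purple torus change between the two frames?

-0.8

The distance was about 11.6 in the first image and 10.8 in the second, so they moved 0.8 units closer together.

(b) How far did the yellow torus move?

3.0

The yellow torus was near (6.4, 5.1) before and (6.0, 2.1) after, so it travelled √(0.4² + 3.0²) ≈ 3.0 units.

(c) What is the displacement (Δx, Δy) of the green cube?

(-0.5, 0.0)

The green cube was at about (10.6, 6.5) and moved to about (10.1, 6.5).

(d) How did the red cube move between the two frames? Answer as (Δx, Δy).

(-1.5, -1.2)

From the two frames, the red cube sits at roughly (8.5, 2.5) before and (7.0, 1.3) after.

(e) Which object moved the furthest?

the yellow torus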